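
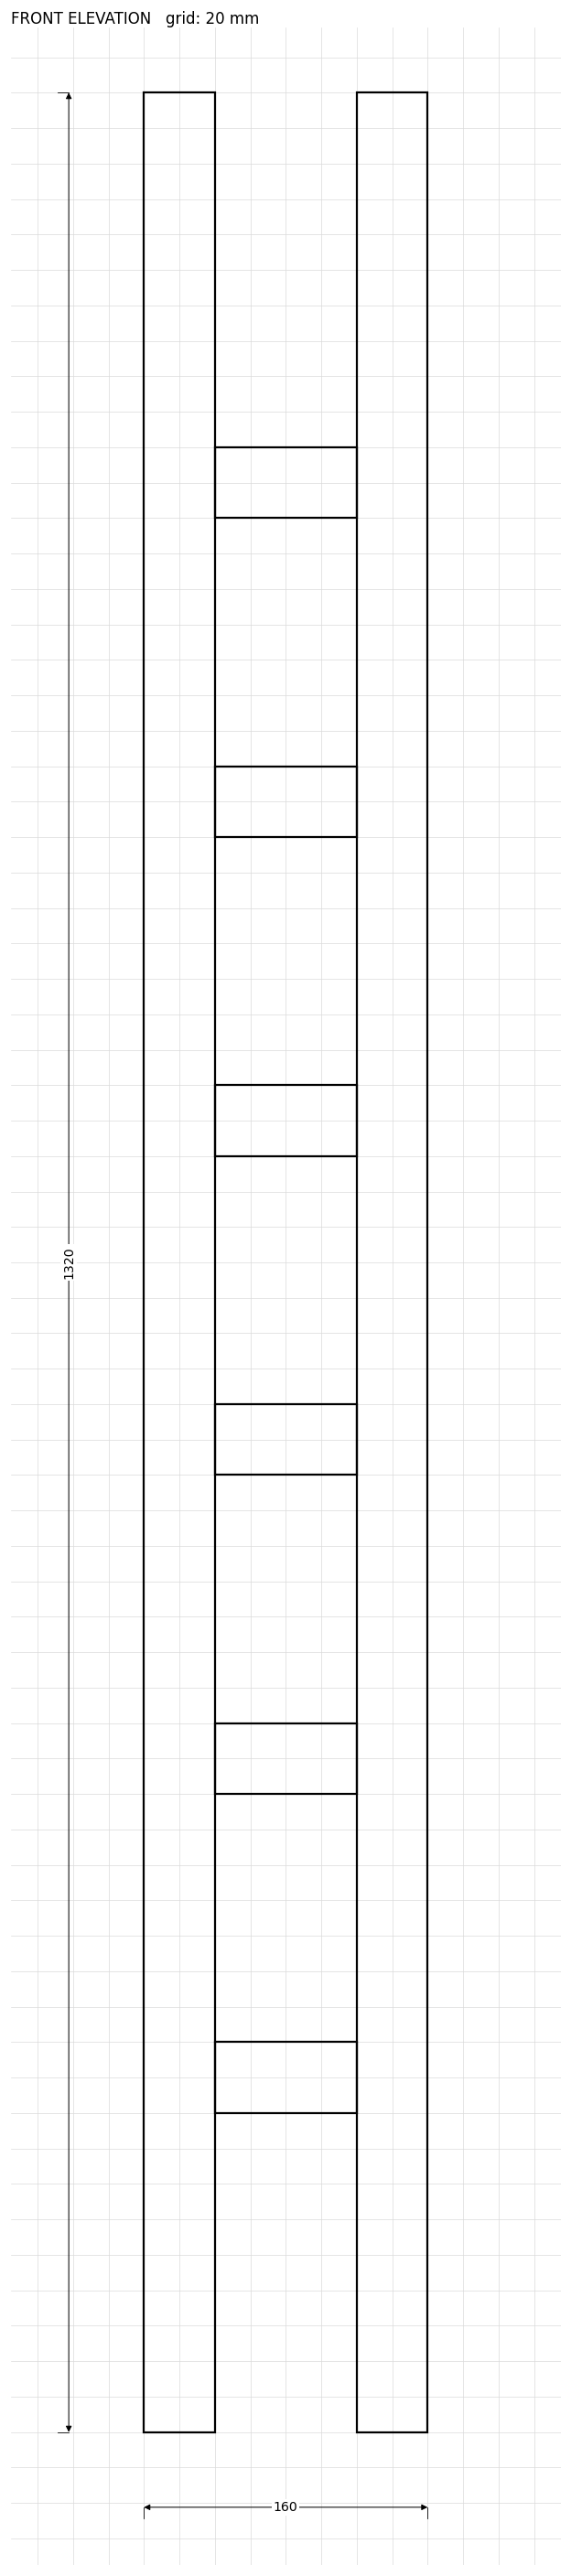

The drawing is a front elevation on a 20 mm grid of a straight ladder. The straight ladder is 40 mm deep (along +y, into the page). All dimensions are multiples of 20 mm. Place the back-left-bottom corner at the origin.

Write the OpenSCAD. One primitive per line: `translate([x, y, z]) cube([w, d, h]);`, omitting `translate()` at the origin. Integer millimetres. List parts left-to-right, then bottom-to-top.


cube([40, 40, 1320]);
translate([40, 0, 180]) cube([80, 40, 40]);
translate([40, 0, 360]) cube([80, 40, 40]);
translate([40, 0, 540]) cube([80, 40, 40]);
translate([40, 0, 720]) cube([80, 40, 40]);
translate([40, 0, 900]) cube([80, 40, 40]);
translate([40, 0, 1080]) cube([80, 40, 40]);
translate([120, 0, 0]) cube([40, 40, 1320]);


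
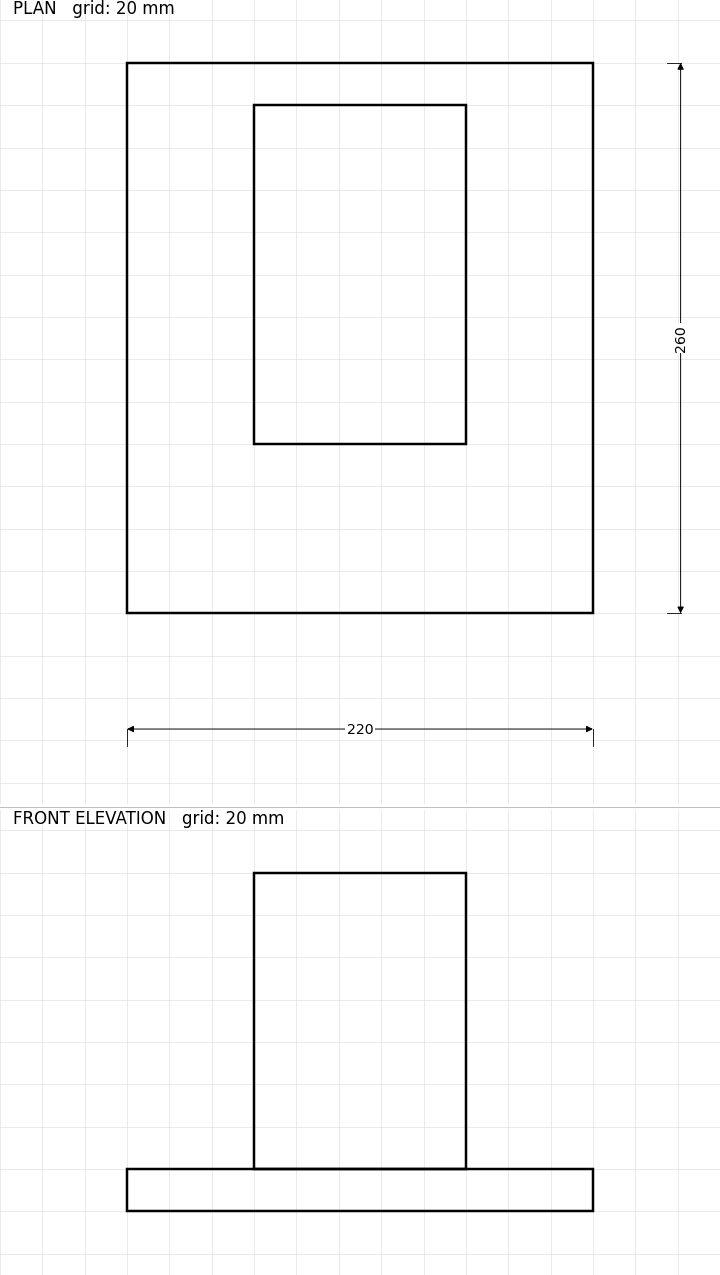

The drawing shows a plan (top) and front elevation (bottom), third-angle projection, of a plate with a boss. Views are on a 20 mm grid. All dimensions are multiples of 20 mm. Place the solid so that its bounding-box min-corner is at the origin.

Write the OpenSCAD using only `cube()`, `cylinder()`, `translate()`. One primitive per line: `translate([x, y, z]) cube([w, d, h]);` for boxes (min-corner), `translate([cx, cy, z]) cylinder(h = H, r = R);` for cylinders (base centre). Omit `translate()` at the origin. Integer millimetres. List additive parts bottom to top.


cube([220, 260, 20]);
translate([60, 80, 20]) cube([100, 160, 140]);


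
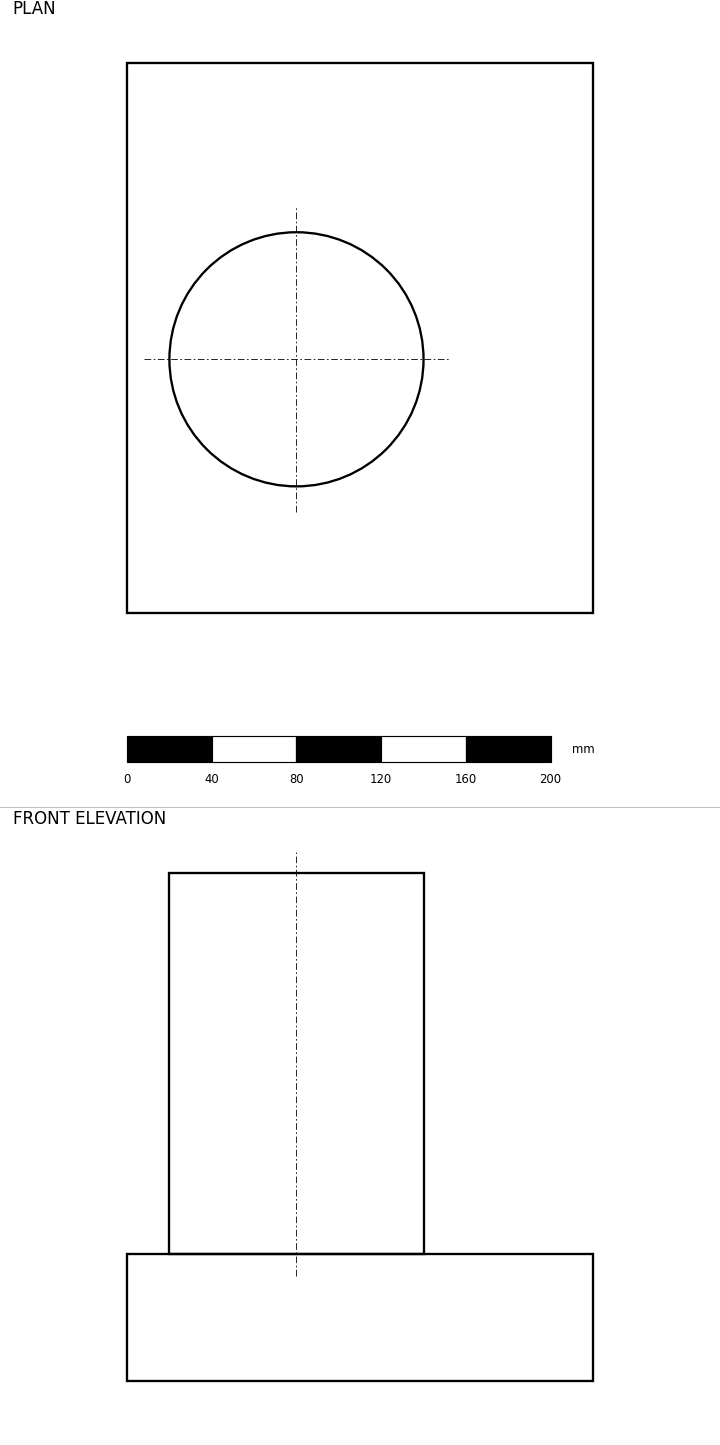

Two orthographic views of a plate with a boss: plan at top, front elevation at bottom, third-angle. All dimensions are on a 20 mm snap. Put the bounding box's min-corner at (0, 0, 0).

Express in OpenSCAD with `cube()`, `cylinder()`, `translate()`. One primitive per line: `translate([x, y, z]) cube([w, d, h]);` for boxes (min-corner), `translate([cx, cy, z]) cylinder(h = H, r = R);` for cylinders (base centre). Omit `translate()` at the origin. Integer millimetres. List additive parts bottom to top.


cube([220, 260, 60]);
translate([80, 120, 60]) cylinder(h = 180, r = 60);


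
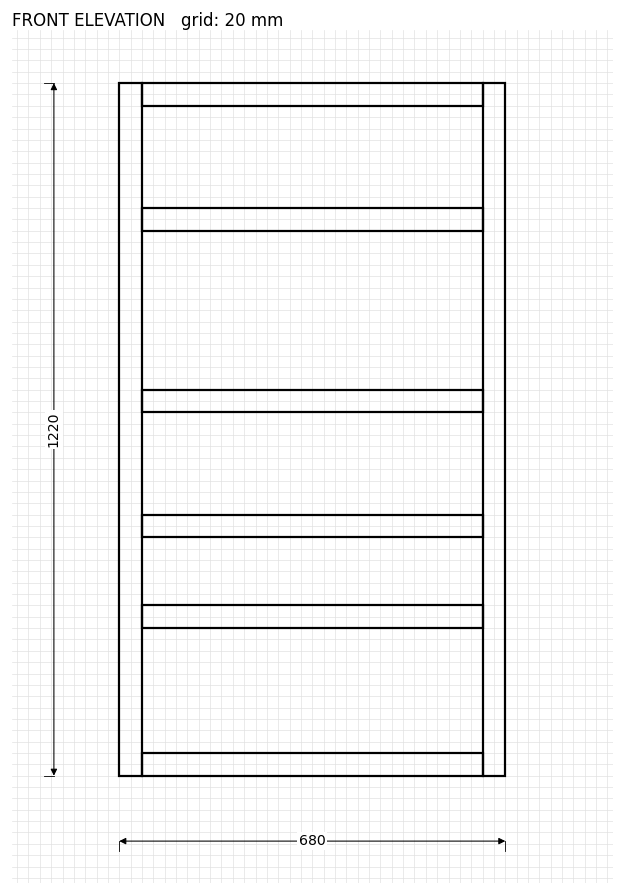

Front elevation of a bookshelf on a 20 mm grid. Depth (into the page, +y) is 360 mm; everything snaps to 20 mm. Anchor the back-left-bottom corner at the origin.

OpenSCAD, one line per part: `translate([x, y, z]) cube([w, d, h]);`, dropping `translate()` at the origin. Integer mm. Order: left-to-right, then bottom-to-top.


cube([40, 360, 1220]);
translate([40, 0, 0]) cube([600, 360, 40]);
translate([40, 0, 260]) cube([600, 360, 40]);
translate([40, 0, 420]) cube([600, 360, 40]);
translate([40, 0, 640]) cube([600, 360, 40]);
translate([40, 0, 960]) cube([600, 360, 40]);
translate([40, 0, 1180]) cube([600, 360, 40]);
translate([640, 0, 0]) cube([40, 360, 1220]);


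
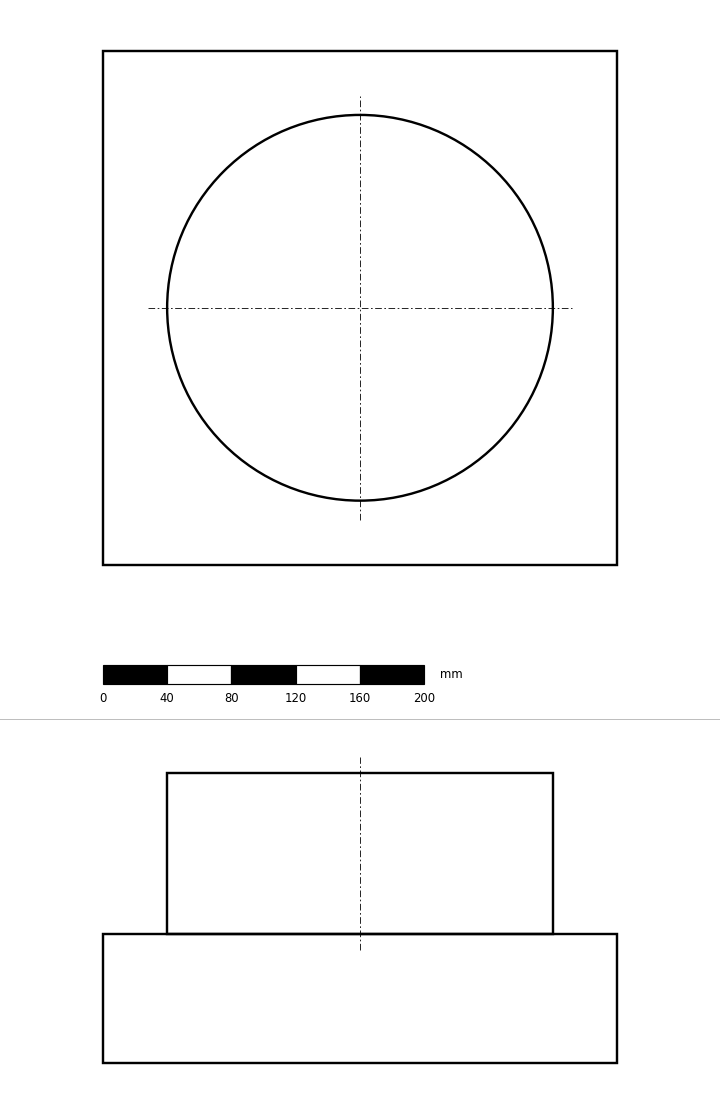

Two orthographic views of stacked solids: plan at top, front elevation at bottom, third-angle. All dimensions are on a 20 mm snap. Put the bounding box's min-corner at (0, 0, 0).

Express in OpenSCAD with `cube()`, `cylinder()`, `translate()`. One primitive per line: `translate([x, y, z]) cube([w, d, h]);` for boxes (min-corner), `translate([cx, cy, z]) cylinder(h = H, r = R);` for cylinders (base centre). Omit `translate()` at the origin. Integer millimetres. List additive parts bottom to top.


cube([320, 320, 80]);
translate([160, 160, 80]) cylinder(h = 100, r = 120);


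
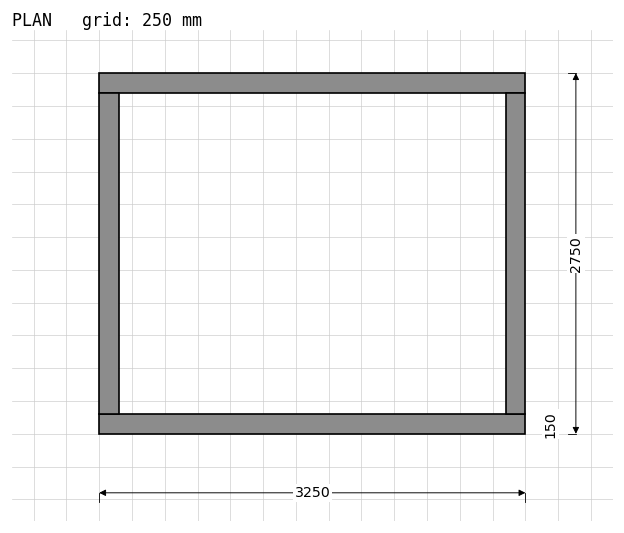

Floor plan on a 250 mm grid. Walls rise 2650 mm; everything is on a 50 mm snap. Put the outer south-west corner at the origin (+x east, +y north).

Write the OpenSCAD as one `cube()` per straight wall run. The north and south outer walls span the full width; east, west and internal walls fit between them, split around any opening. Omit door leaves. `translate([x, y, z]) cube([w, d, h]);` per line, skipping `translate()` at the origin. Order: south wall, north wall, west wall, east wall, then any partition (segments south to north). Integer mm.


cube([3250, 150, 2650]);
translate([0, 2600, 0]) cube([3250, 150, 2650]);
translate([0, 150, 0]) cube([150, 2450, 2650]);
translate([3100, 150, 0]) cube([150, 2450, 2650]);


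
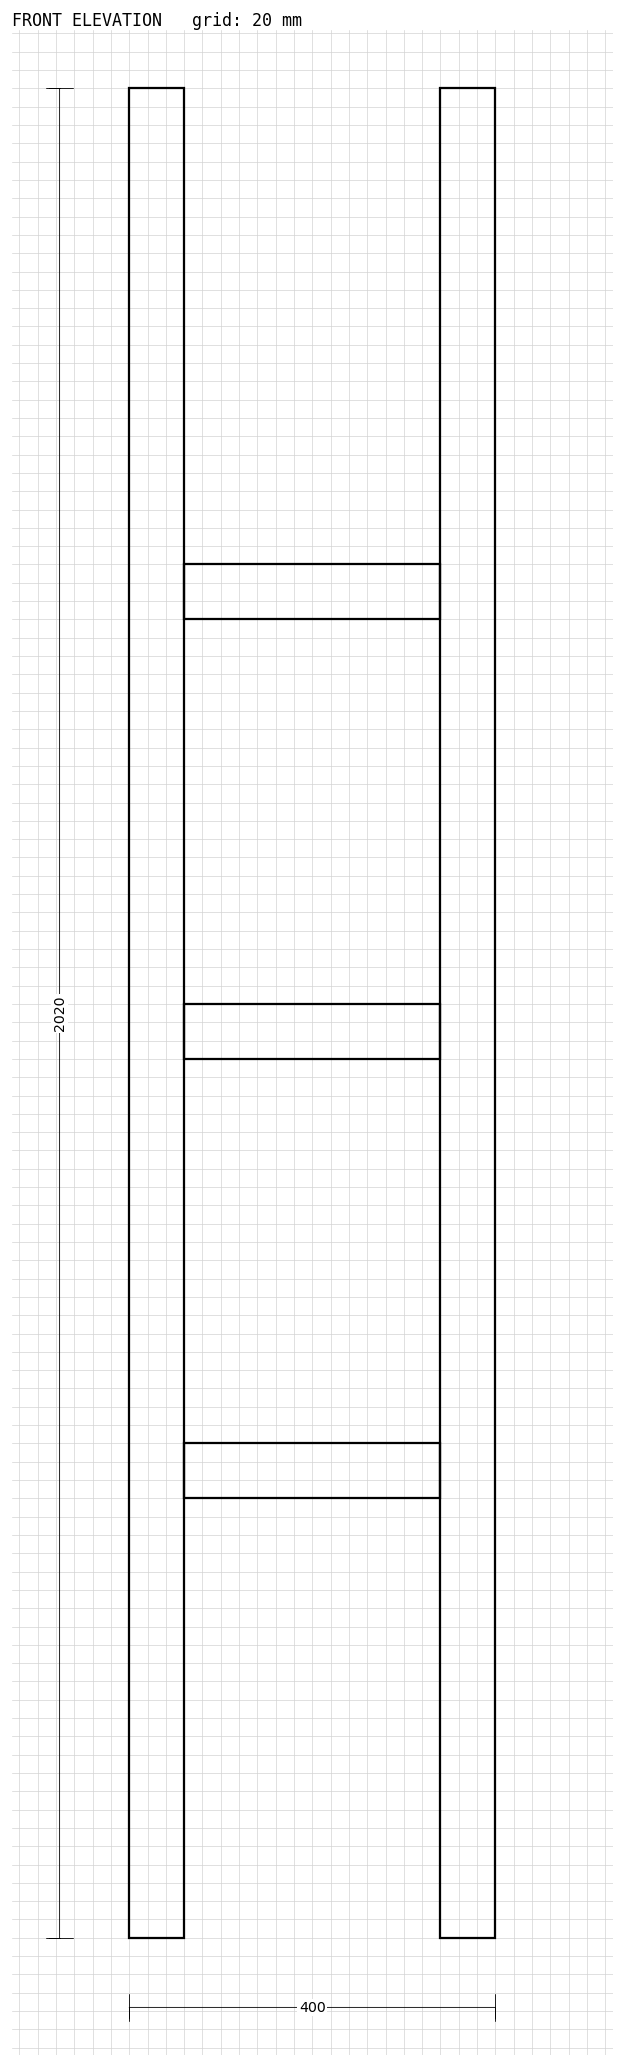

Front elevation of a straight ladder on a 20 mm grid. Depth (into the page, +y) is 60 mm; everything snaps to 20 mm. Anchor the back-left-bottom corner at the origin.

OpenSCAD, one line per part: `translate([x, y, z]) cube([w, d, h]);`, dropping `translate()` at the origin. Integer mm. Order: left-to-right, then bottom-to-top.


cube([60, 60, 2020]);
translate([60, 0, 480]) cube([280, 60, 60]);
translate([60, 0, 960]) cube([280, 60, 60]);
translate([60, 0, 1440]) cube([280, 60, 60]);
translate([340, 0, 0]) cube([60, 60, 2020]);


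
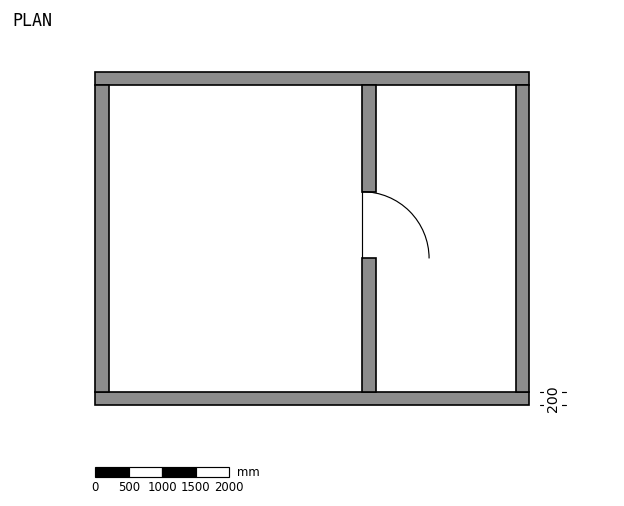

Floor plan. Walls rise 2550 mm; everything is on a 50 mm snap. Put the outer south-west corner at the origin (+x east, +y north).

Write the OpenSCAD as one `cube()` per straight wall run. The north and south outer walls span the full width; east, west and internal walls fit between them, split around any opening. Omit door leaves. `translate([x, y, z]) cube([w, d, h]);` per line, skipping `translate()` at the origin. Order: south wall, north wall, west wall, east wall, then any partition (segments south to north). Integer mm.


cube([6500, 200, 2550]);
translate([0, 4800, 0]) cube([6500, 200, 2550]);
translate([0, 200, 0]) cube([200, 4600, 2550]);
translate([6300, 200, 0]) cube([200, 4600, 2550]);
translate([4000, 200, 0]) cube([200, 2000, 2550]);
translate([4000, 3200, 0]) cube([200, 1600, 2550]);


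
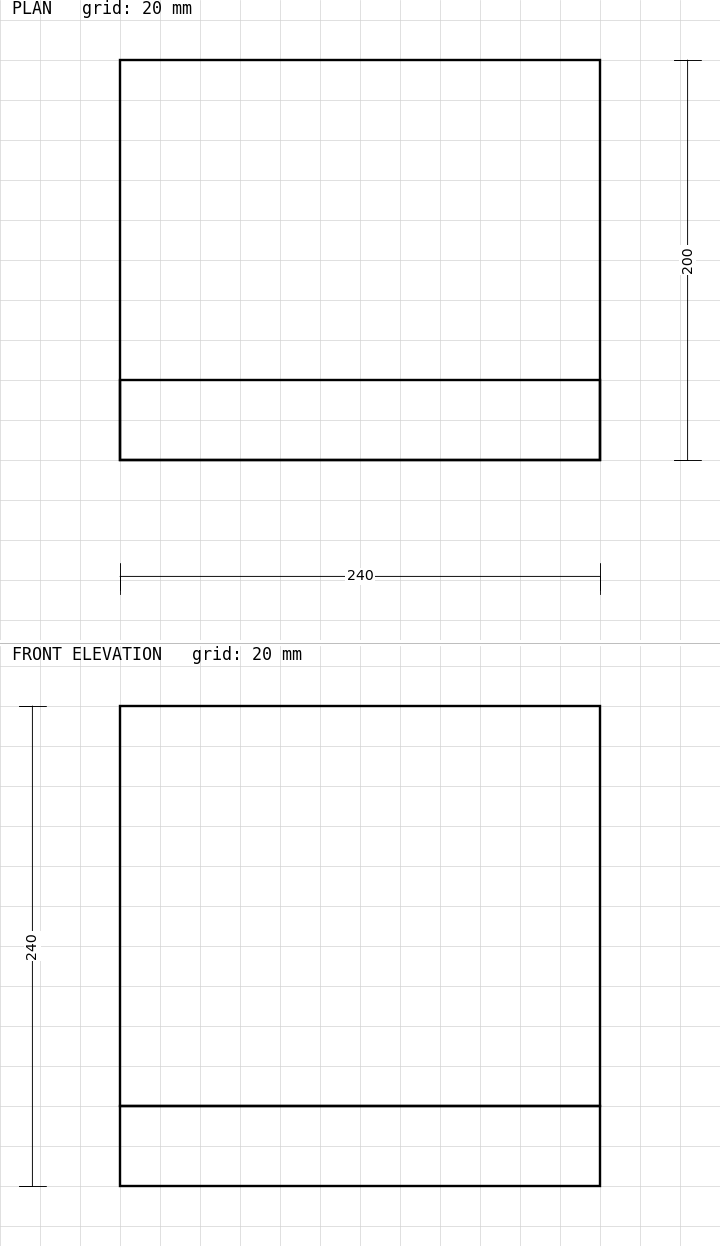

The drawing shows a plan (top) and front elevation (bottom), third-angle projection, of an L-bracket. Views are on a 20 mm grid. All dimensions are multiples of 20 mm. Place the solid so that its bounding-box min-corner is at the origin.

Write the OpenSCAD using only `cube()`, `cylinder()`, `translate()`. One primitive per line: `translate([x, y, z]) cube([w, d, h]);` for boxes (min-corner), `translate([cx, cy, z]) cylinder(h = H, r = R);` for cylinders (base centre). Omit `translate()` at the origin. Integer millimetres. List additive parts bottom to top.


cube([240, 200, 40]);
translate([0, 0, 40]) cube([240, 40, 200]);


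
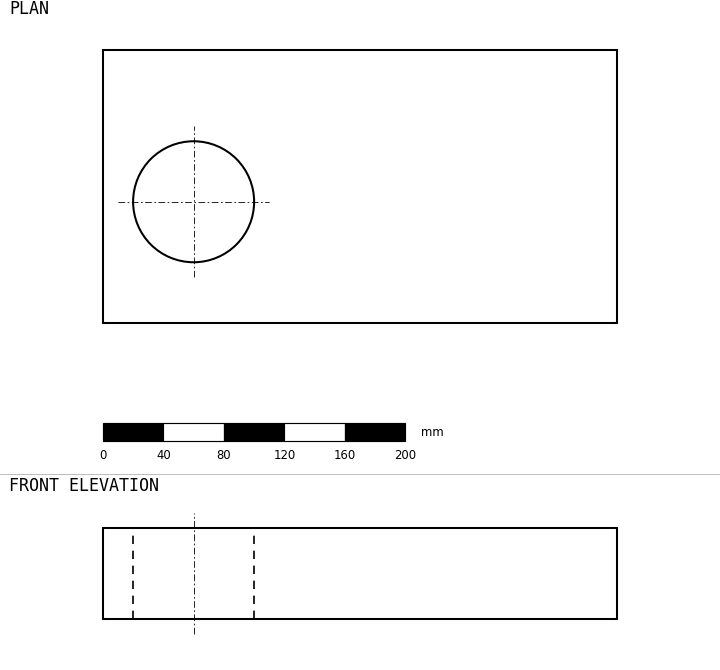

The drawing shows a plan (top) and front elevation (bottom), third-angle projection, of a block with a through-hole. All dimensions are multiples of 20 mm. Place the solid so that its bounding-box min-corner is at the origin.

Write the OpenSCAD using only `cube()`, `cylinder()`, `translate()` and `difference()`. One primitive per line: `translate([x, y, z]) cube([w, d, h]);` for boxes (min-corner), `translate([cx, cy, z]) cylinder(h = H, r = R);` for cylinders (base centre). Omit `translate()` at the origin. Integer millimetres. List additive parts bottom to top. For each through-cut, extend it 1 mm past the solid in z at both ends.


difference() {
  cube([340, 180, 60]);
  translate([60, 80, -1]) cylinder(h = 62, r = 40);
}


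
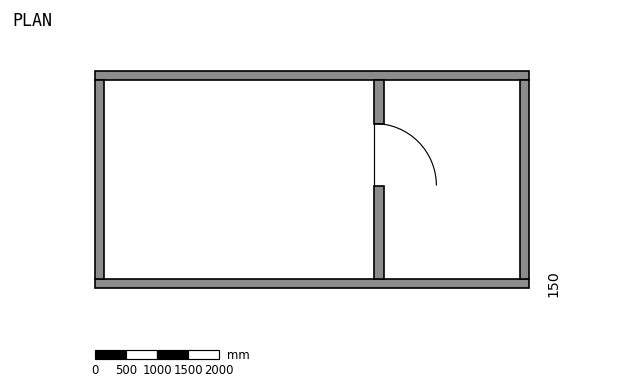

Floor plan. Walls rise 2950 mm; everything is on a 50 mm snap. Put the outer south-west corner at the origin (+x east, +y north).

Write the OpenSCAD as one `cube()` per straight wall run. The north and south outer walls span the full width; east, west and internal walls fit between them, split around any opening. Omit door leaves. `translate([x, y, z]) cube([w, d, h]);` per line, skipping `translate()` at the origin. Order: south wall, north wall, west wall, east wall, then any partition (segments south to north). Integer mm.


cube([7000, 150, 2950]);
translate([0, 3350, 0]) cube([7000, 150, 2950]);
translate([0, 150, 0]) cube([150, 3200, 2950]);
translate([6850, 150, 0]) cube([150, 3200, 2950]);
translate([4500, 150, 0]) cube([150, 1500, 2950]);
translate([4500, 2650, 0]) cube([150, 700, 2950]);


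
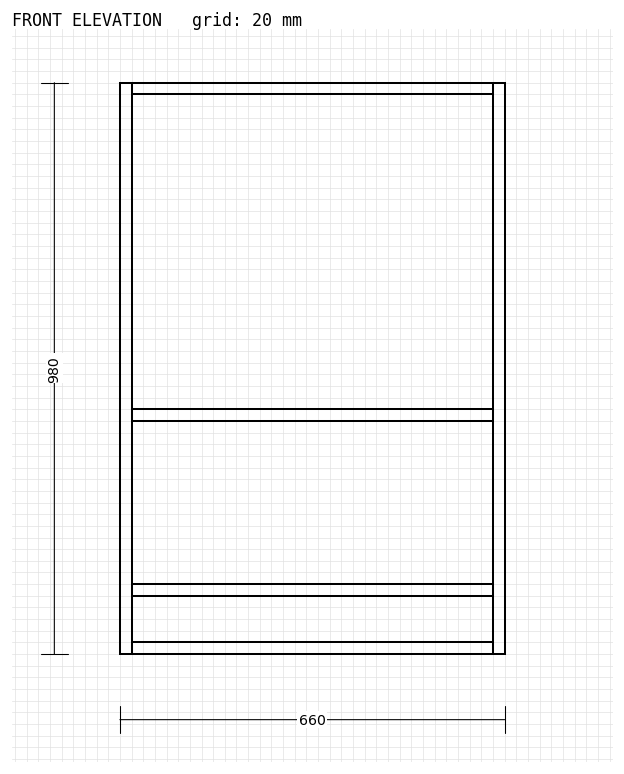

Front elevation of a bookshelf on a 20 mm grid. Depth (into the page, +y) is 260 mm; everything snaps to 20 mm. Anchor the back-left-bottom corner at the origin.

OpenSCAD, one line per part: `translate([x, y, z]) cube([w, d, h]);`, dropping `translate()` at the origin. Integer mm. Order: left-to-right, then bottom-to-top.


cube([20, 260, 980]);
translate([20, 0, 0]) cube([620, 260, 20]);
translate([20, 0, 100]) cube([620, 260, 20]);
translate([20, 0, 400]) cube([620, 260, 20]);
translate([20, 0, 960]) cube([620, 260, 20]);
translate([640, 0, 0]) cube([20, 260, 980]);


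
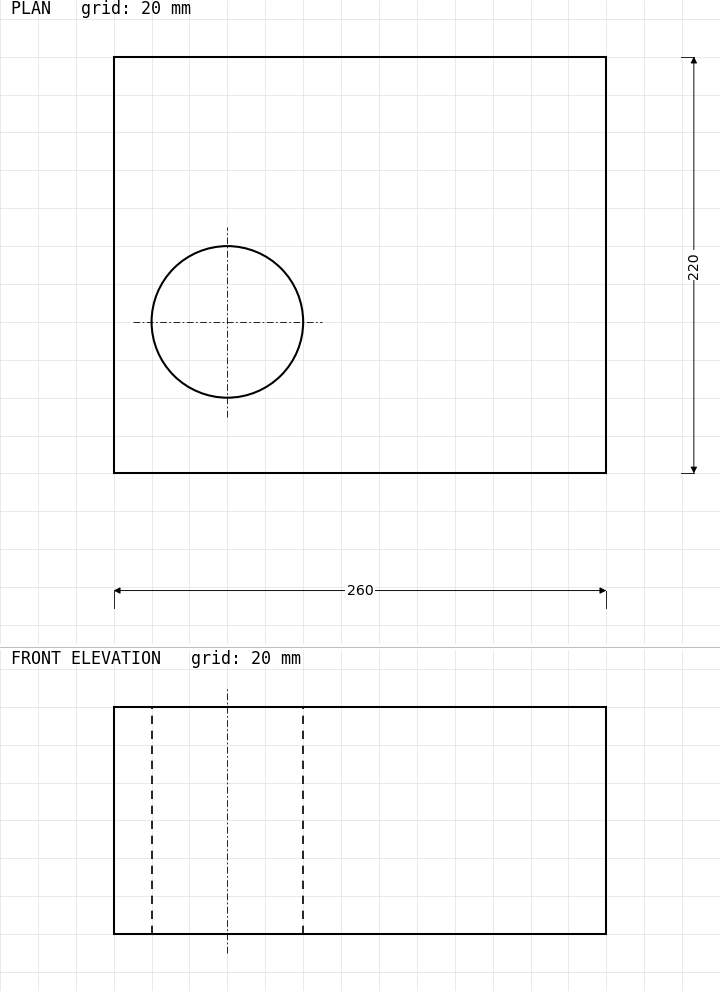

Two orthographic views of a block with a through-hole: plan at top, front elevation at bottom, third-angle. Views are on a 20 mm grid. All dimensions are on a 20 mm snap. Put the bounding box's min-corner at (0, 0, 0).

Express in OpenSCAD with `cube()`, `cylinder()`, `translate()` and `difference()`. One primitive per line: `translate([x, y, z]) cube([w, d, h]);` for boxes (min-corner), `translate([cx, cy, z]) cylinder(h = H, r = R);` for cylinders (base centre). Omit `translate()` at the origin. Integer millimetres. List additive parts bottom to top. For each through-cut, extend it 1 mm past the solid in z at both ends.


difference() {
  cube([260, 220, 120]);
  translate([60, 80, -1]) cylinder(h = 122, r = 40);
}


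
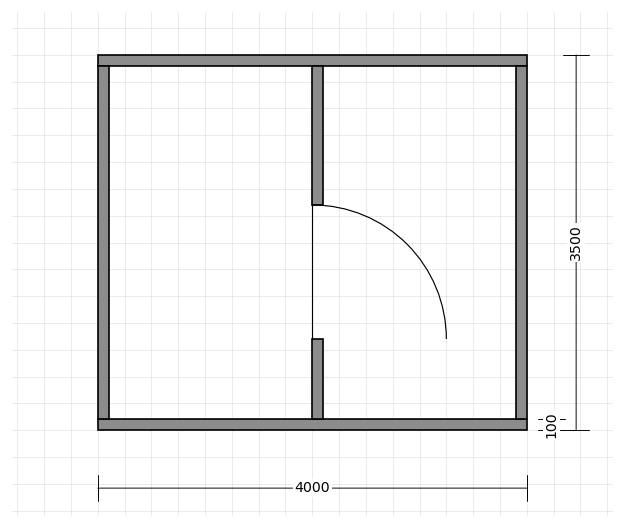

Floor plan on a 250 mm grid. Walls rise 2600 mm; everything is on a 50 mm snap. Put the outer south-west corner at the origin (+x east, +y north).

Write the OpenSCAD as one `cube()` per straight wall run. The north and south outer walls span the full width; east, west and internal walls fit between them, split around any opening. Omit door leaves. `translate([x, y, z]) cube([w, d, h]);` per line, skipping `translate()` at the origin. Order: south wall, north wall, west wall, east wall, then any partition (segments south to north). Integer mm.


cube([4000, 100, 2600]);
translate([0, 3400, 0]) cube([4000, 100, 2600]);
translate([0, 100, 0]) cube([100, 3300, 2600]);
translate([3900, 100, 0]) cube([100, 3300, 2600]);
translate([2000, 100, 0]) cube([100, 750, 2600]);
translate([2000, 2100, 0]) cube([100, 1300, 2600]);


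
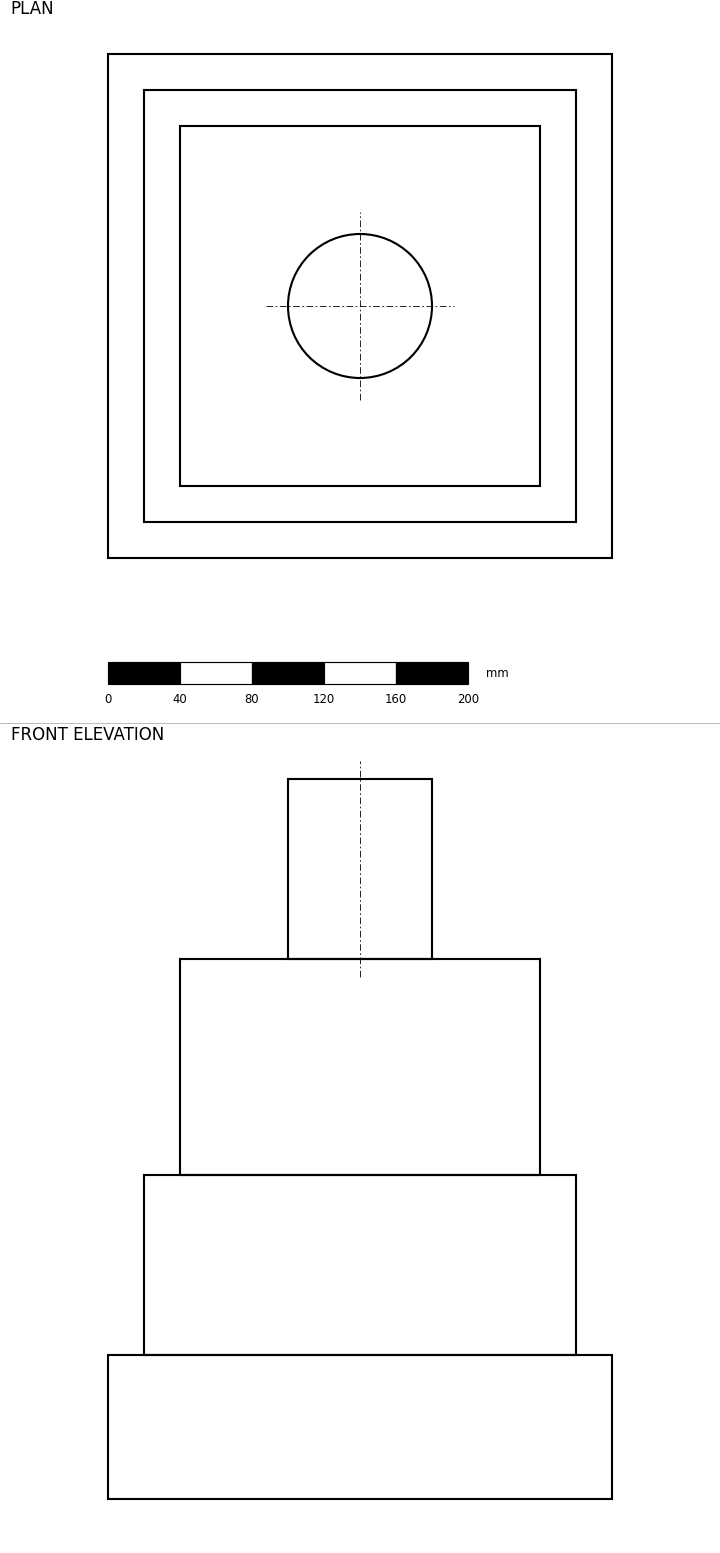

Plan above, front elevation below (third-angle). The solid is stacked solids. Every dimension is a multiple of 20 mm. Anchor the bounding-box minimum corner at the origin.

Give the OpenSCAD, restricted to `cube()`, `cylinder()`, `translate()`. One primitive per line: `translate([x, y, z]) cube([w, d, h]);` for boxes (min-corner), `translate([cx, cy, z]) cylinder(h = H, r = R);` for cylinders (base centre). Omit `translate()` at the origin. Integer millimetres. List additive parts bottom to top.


cube([280, 280, 80]);
translate([20, 20, 80]) cube([240, 240, 100]);
translate([40, 40, 180]) cube([200, 200, 120]);
translate([140, 140, 300]) cylinder(h = 100, r = 40);


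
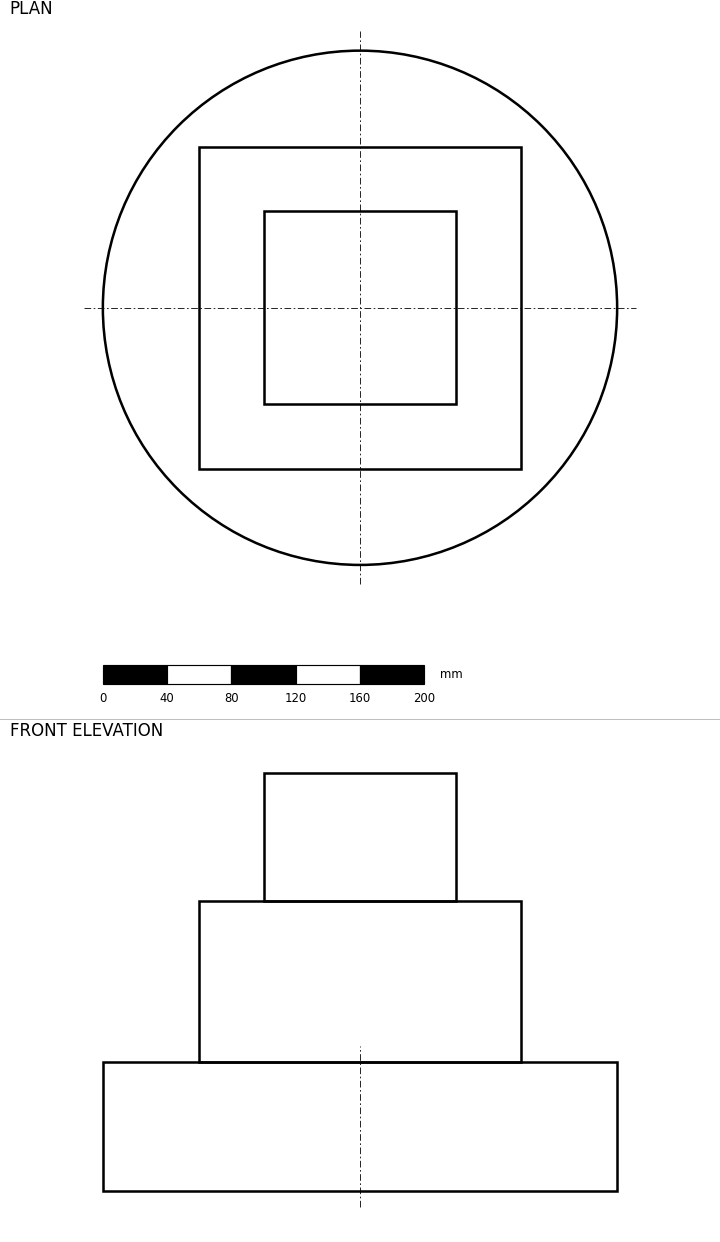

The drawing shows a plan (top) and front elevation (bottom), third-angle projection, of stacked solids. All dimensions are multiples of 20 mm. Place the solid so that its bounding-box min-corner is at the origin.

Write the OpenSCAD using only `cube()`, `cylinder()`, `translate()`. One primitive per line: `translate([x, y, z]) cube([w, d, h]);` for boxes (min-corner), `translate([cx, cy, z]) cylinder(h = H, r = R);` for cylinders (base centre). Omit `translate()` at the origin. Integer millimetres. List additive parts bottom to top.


translate([160, 160, 0]) cylinder(h = 80, r = 160);
translate([60, 60, 80]) cube([200, 200, 100]);
translate([100, 100, 180]) cube([120, 120, 80]);


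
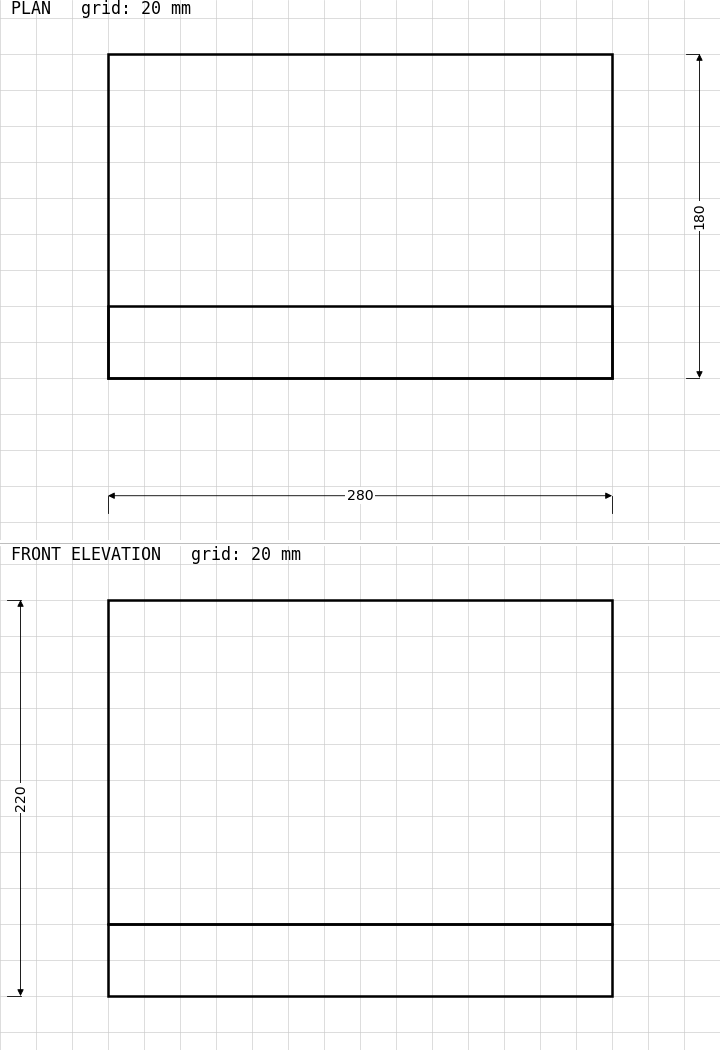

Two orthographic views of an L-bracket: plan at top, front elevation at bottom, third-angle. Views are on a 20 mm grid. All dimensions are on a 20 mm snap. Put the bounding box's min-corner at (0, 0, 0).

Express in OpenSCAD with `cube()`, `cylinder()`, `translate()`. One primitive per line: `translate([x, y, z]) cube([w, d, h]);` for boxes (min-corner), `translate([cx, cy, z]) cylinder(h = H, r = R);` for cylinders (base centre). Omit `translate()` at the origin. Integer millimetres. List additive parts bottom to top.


cube([280, 180, 40]);
translate([0, 0, 40]) cube([280, 40, 180]);


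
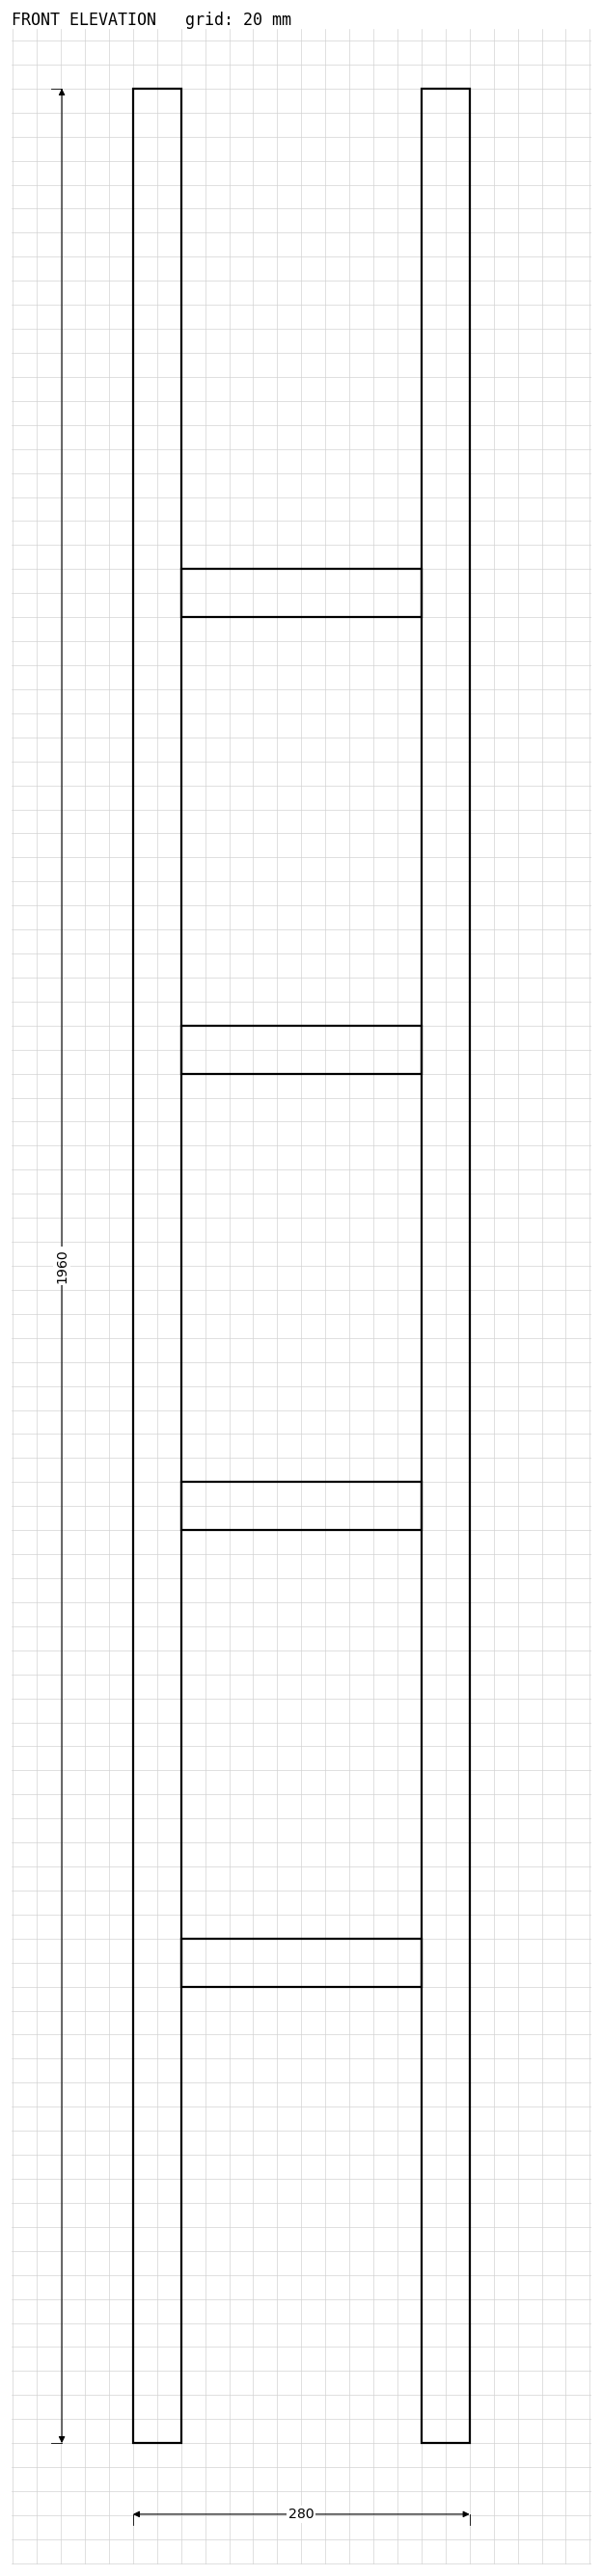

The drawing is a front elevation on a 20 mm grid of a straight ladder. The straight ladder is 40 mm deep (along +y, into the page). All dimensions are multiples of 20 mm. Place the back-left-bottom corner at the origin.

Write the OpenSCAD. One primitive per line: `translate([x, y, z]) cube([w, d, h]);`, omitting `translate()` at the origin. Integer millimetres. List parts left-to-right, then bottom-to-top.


cube([40, 40, 1960]);
translate([40, 0, 380]) cube([200, 40, 40]);
translate([40, 0, 760]) cube([200, 40, 40]);
translate([40, 0, 1140]) cube([200, 40, 40]);
translate([40, 0, 1520]) cube([200, 40, 40]);
translate([240, 0, 0]) cube([40, 40, 1960]);


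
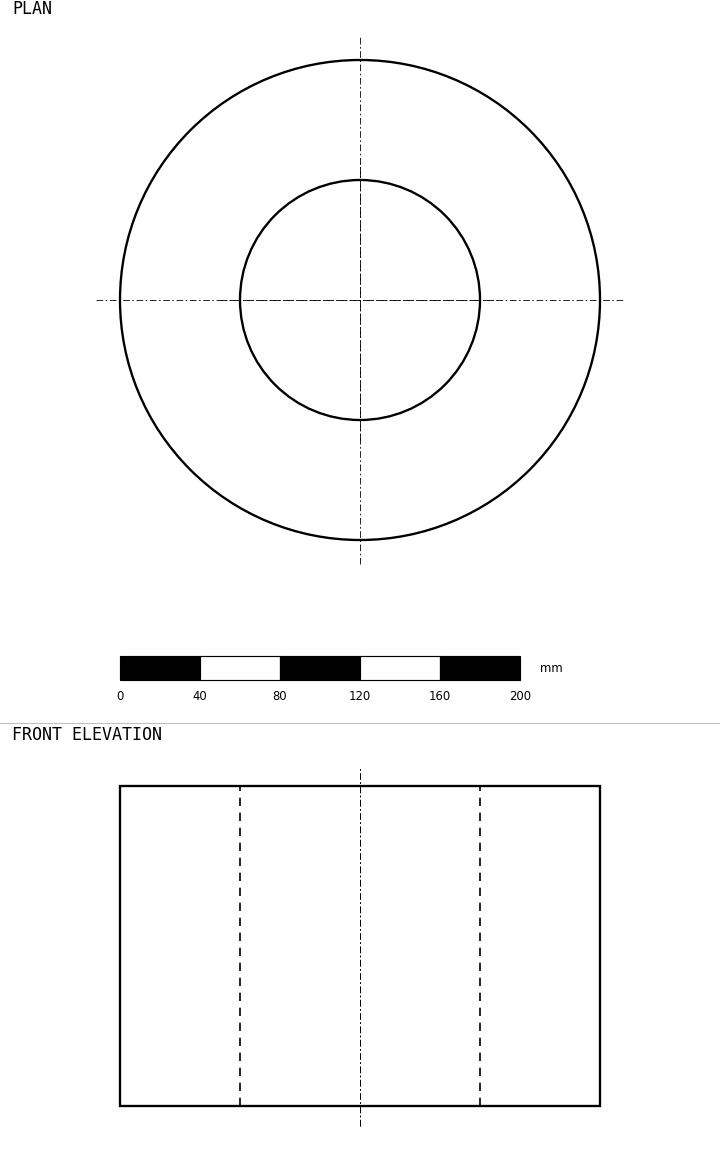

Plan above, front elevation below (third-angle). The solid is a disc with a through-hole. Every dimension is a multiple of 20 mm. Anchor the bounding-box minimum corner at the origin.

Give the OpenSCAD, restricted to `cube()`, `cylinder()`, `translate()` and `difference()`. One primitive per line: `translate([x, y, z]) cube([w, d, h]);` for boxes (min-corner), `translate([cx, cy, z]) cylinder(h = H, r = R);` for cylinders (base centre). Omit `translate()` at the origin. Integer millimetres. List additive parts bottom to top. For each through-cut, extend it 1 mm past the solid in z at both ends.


difference() {
  translate([120, 120, 0]) cylinder(h = 160, r = 120);
  translate([120, 120, -1]) cylinder(h = 162, r = 60);
}


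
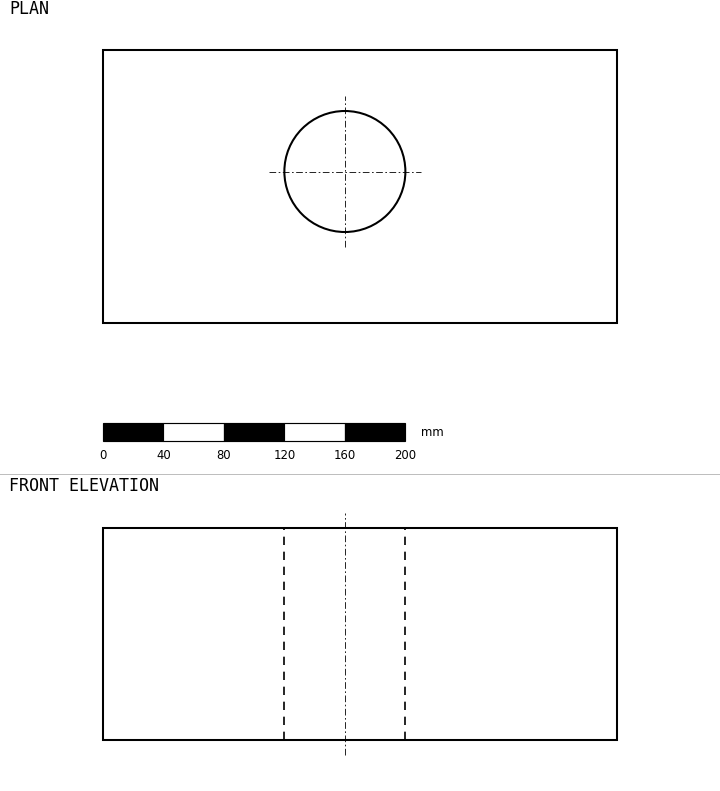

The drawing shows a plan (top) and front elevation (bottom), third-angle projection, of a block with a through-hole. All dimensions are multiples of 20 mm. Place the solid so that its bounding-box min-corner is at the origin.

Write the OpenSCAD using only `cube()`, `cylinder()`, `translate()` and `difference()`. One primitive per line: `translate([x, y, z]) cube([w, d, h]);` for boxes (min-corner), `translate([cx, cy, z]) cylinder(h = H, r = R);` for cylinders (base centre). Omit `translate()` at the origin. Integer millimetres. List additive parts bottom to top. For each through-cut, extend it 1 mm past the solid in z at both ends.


difference() {
  cube([340, 180, 140]);
  translate([160, 100, -1]) cylinder(h = 142, r = 40);
}


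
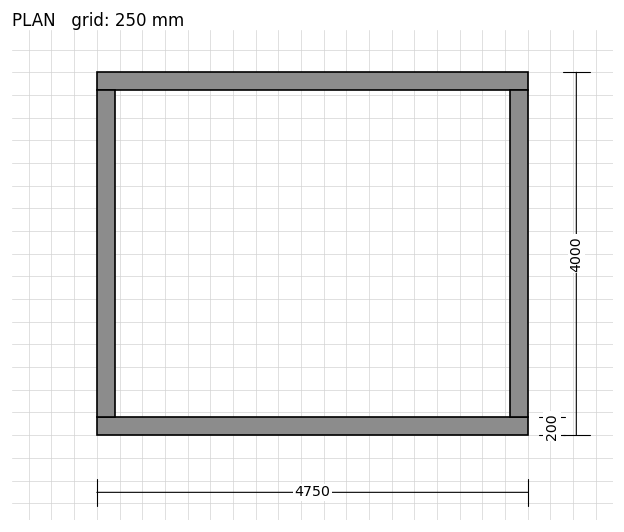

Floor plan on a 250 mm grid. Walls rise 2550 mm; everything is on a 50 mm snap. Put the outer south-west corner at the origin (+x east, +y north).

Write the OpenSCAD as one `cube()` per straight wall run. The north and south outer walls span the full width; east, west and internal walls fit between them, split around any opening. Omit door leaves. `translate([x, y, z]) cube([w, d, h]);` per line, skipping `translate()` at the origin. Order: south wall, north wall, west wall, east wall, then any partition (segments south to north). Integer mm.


cube([4750, 200, 2550]);
translate([0, 3800, 0]) cube([4750, 200, 2550]);
translate([0, 200, 0]) cube([200, 3600, 2550]);
translate([4550, 200, 0]) cube([200, 3600, 2550]);


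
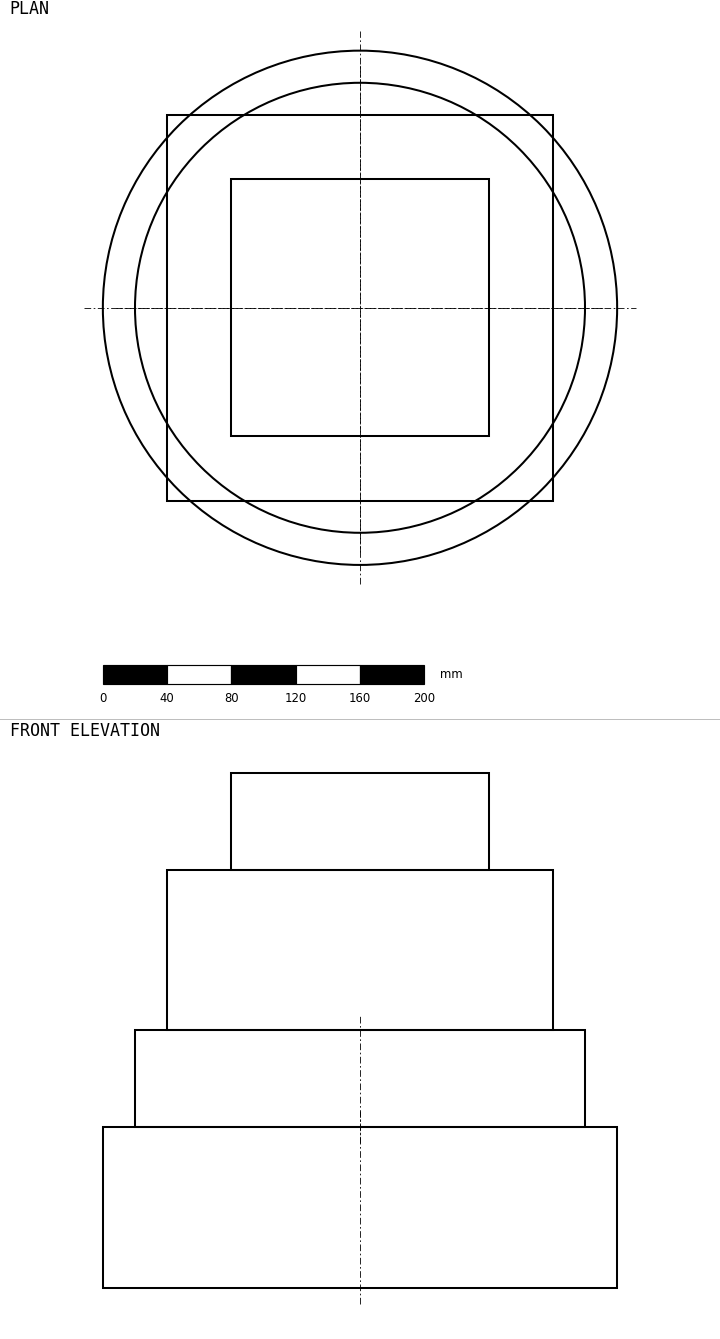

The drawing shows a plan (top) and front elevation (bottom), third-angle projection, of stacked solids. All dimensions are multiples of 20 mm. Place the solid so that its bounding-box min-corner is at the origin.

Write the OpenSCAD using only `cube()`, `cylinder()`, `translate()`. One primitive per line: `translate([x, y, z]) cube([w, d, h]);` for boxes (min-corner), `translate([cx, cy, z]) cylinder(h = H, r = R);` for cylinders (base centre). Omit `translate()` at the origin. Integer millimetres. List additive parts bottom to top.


translate([160, 160, 0]) cylinder(h = 100, r = 160);
translate([160, 160, 100]) cylinder(h = 60, r = 140);
translate([40, 40, 160]) cube([240, 240, 100]);
translate([80, 80, 260]) cube([160, 160, 60]);


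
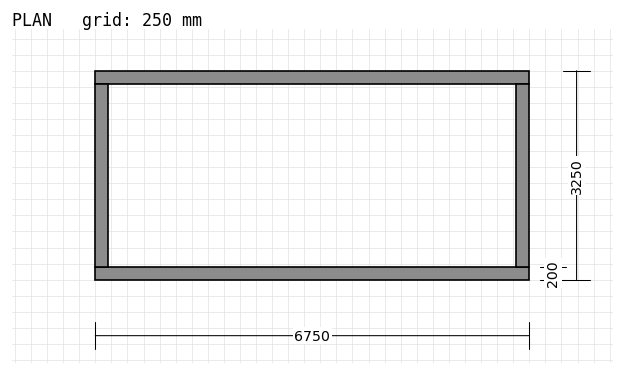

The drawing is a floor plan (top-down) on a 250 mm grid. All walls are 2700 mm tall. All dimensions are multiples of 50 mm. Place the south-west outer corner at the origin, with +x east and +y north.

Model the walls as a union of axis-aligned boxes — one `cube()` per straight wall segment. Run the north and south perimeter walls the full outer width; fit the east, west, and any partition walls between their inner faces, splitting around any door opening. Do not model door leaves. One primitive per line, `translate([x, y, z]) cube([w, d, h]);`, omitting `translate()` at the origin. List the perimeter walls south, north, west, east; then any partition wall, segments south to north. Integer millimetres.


cube([6750, 200, 2700]);
translate([0, 3050, 0]) cube([6750, 200, 2700]);
translate([0, 200, 0]) cube([200, 2850, 2700]);
translate([6550, 200, 0]) cube([200, 2850, 2700]);


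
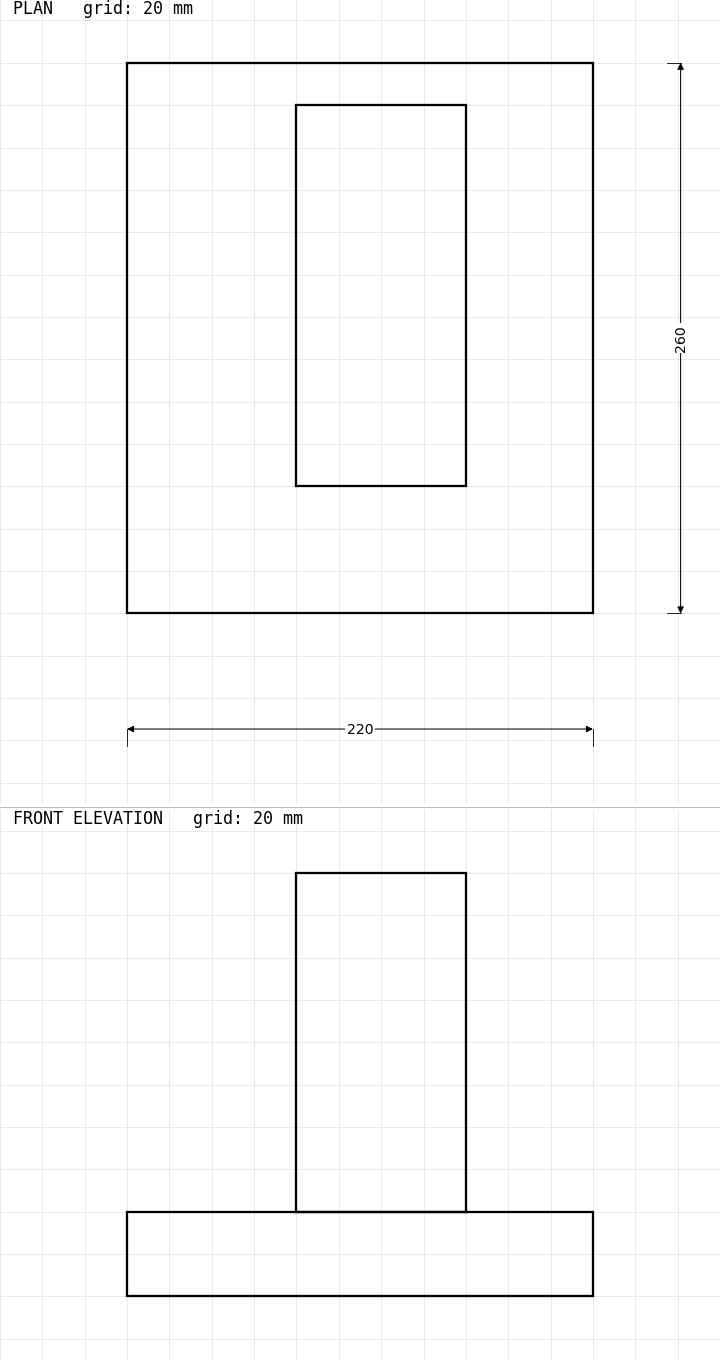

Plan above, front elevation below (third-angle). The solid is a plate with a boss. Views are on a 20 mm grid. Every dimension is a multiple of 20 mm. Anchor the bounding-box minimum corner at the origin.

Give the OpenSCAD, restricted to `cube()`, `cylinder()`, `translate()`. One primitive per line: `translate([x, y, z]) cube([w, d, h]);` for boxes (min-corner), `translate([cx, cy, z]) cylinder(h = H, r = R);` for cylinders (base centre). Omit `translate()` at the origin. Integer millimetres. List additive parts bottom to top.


cube([220, 260, 40]);
translate([80, 60, 40]) cube([80, 180, 160]);


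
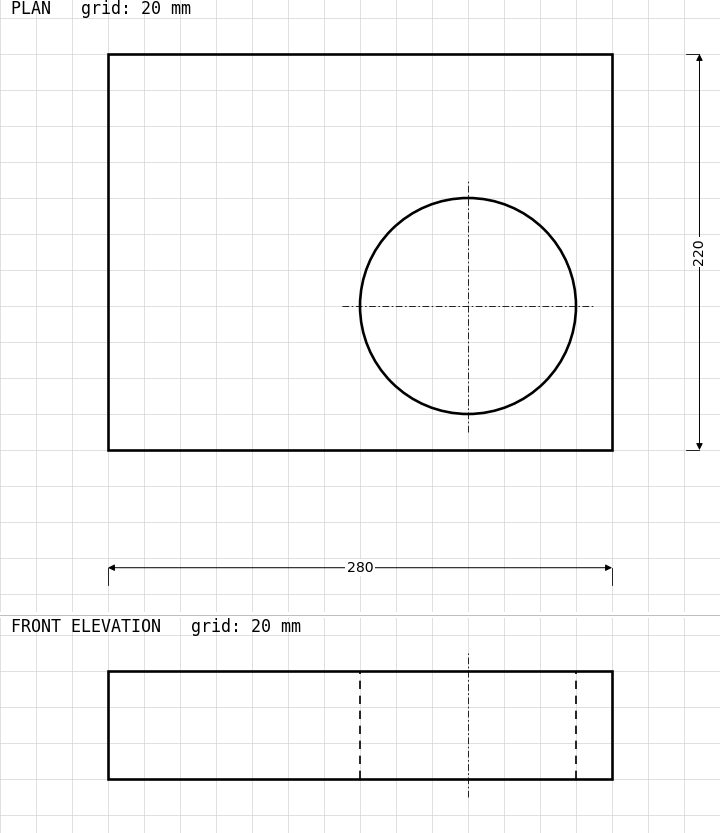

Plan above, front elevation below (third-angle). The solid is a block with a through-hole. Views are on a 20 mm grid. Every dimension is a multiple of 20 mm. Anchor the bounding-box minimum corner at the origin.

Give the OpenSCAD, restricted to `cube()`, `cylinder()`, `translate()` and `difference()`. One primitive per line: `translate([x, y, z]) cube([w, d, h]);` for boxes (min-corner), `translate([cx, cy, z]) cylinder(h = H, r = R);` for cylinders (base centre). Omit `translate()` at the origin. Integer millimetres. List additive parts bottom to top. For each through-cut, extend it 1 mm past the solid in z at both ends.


difference() {
  cube([280, 220, 60]);
  translate([200, 80, -1]) cylinder(h = 62, r = 60);
}


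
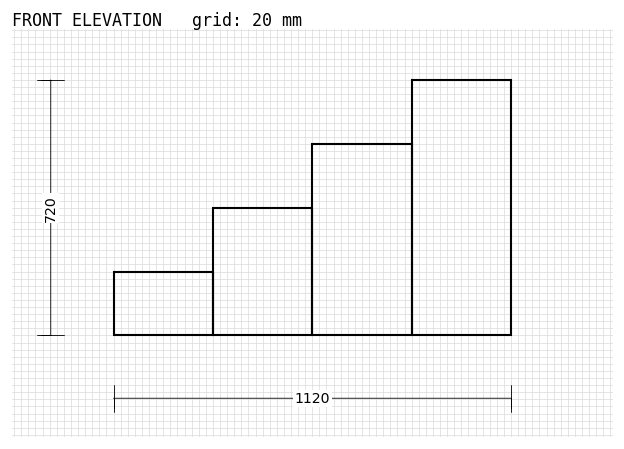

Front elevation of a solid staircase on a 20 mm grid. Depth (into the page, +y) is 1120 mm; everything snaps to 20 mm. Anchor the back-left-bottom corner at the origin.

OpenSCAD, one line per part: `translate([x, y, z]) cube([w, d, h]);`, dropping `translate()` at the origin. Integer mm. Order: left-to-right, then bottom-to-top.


cube([280, 1120, 180]);
translate([280, 0, 0]) cube([280, 1120, 360]);
translate([560, 0, 0]) cube([280, 1120, 540]);
translate([840, 0, 0]) cube([280, 1120, 720]);


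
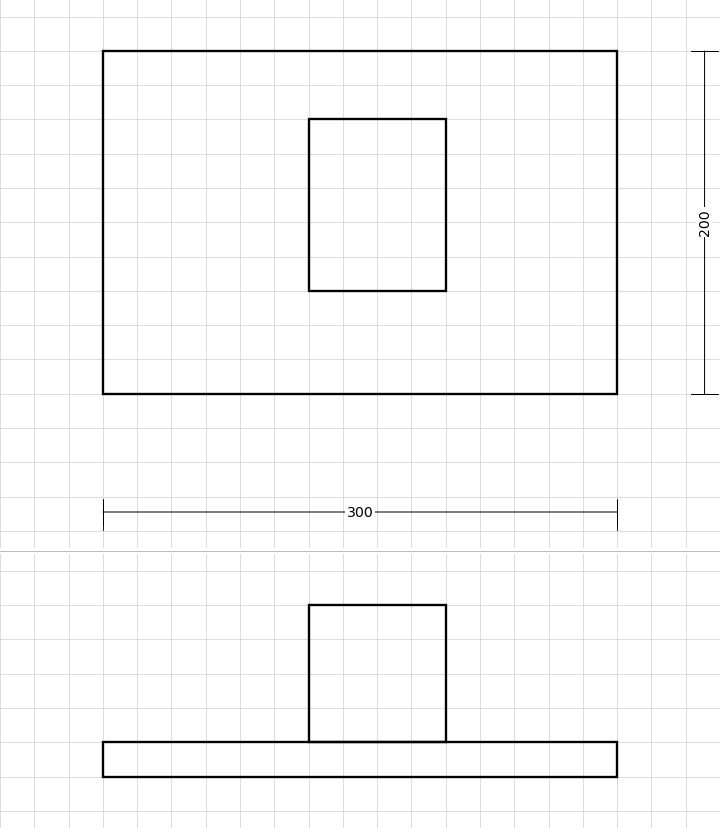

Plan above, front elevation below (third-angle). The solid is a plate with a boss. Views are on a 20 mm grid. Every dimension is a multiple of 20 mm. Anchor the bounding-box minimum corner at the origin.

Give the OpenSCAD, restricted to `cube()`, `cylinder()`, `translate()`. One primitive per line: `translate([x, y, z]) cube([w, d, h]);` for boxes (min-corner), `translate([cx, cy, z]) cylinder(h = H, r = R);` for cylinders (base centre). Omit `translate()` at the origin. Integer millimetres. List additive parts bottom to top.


cube([300, 200, 20]);
translate([120, 60, 20]) cube([80, 100, 80]);


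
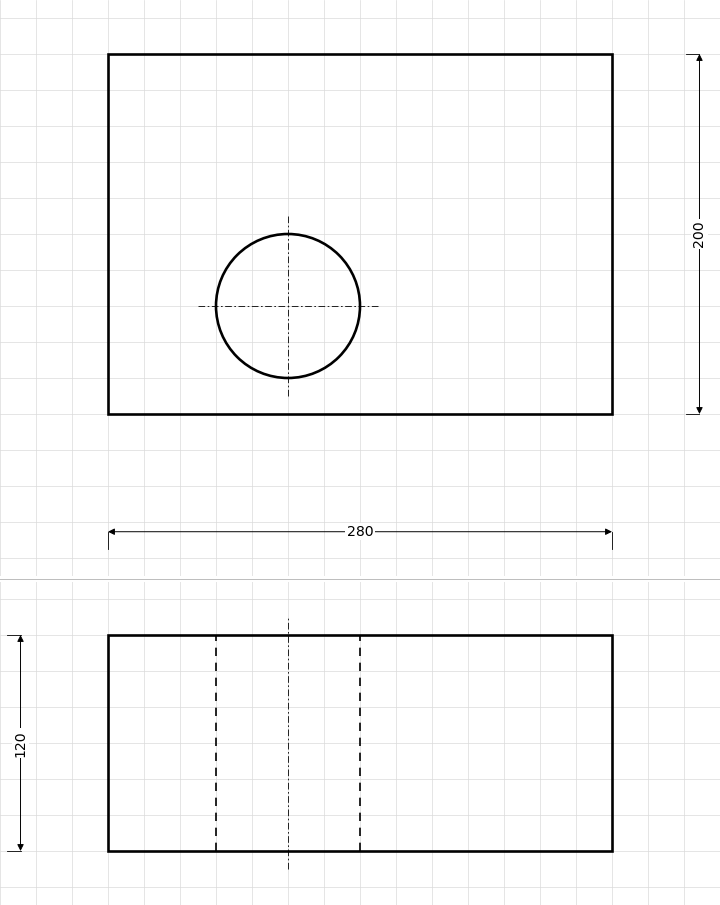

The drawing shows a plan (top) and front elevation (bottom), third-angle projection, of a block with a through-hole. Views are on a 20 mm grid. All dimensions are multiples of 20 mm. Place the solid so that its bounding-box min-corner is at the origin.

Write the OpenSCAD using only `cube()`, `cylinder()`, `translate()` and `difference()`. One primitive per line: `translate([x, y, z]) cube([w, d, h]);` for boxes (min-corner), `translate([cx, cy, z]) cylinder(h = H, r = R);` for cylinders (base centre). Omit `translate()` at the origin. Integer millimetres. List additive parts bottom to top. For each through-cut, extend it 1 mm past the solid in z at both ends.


difference() {
  cube([280, 200, 120]);
  translate([100, 60, -1]) cylinder(h = 122, r = 40);
}


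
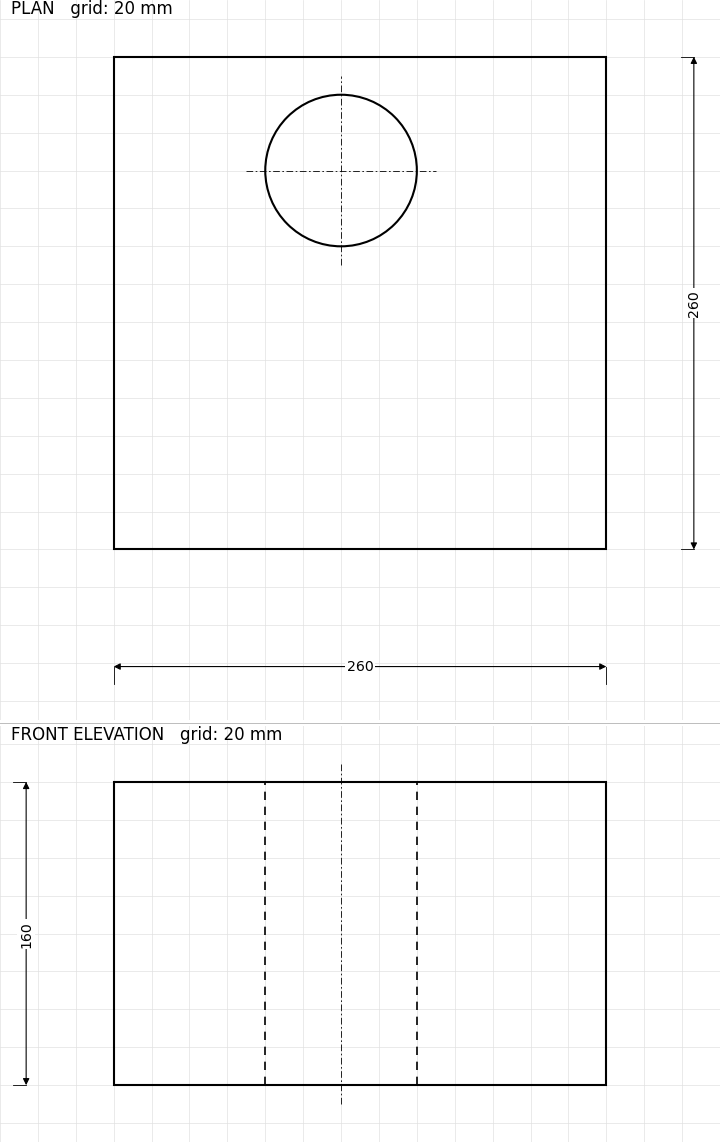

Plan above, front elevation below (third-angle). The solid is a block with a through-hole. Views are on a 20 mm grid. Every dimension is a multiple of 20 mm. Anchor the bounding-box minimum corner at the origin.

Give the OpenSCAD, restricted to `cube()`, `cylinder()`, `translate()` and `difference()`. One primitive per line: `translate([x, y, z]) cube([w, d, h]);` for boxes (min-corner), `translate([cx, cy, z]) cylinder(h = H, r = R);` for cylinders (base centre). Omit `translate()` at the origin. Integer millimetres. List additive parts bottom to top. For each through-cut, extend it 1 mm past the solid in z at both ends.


difference() {
  cube([260, 260, 160]);
  translate([120, 200, -1]) cylinder(h = 162, r = 40);
}


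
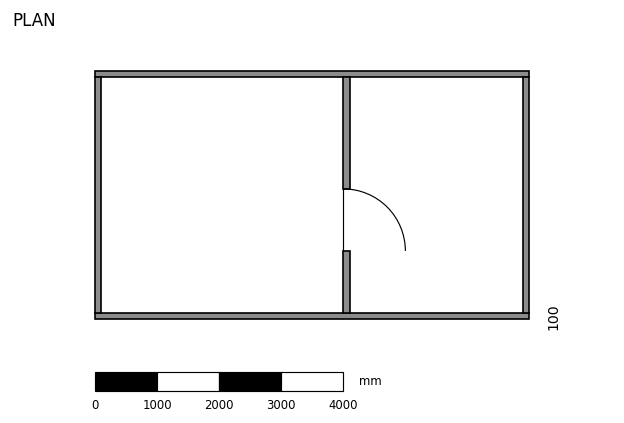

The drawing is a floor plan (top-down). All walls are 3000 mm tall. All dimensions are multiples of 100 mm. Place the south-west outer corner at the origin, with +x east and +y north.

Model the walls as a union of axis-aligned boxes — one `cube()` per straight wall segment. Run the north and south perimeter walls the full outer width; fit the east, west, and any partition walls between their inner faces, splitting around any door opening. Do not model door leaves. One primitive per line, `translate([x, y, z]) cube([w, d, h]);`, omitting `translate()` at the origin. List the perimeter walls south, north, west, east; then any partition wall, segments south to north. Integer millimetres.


cube([7000, 100, 3000]);
translate([0, 3900, 0]) cube([7000, 100, 3000]);
translate([0, 100, 0]) cube([100, 3800, 3000]);
translate([6900, 100, 0]) cube([100, 3800, 3000]);
translate([4000, 100, 0]) cube([100, 1000, 3000]);
translate([4000, 2100, 0]) cube([100, 1800, 3000]);


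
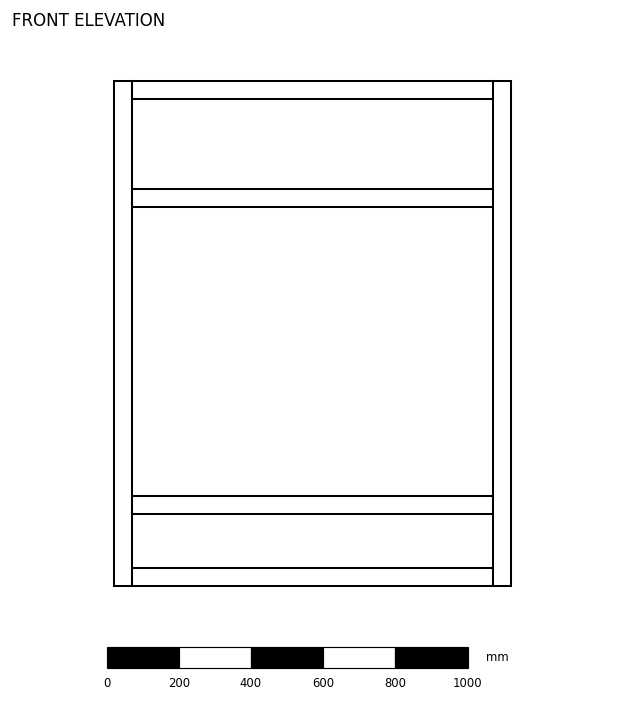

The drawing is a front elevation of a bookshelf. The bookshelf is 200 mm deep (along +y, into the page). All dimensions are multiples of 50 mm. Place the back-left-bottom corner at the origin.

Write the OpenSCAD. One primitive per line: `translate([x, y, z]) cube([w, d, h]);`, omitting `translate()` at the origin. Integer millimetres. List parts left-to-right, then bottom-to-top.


cube([50, 200, 1400]);
translate([50, 0, 0]) cube([1000, 200, 50]);
translate([50, 0, 200]) cube([1000, 200, 50]);
translate([50, 0, 1050]) cube([1000, 200, 50]);
translate([50, 0, 1350]) cube([1000, 200, 50]);
translate([1050, 0, 0]) cube([50, 200, 1400]);


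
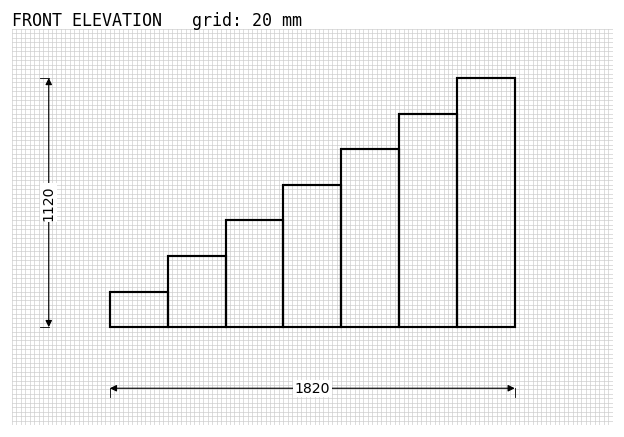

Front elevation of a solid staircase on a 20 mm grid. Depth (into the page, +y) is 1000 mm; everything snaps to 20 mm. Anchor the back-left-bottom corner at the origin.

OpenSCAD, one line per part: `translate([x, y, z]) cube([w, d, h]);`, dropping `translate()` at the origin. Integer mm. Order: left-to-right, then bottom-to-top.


cube([260, 1000, 160]);
translate([260, 0, 0]) cube([260, 1000, 320]);
translate([520, 0, 0]) cube([260, 1000, 480]);
translate([780, 0, 0]) cube([260, 1000, 640]);
translate([1040, 0, 0]) cube([260, 1000, 800]);
translate([1300, 0, 0]) cube([260, 1000, 960]);
translate([1560, 0, 0]) cube([260, 1000, 1120]);


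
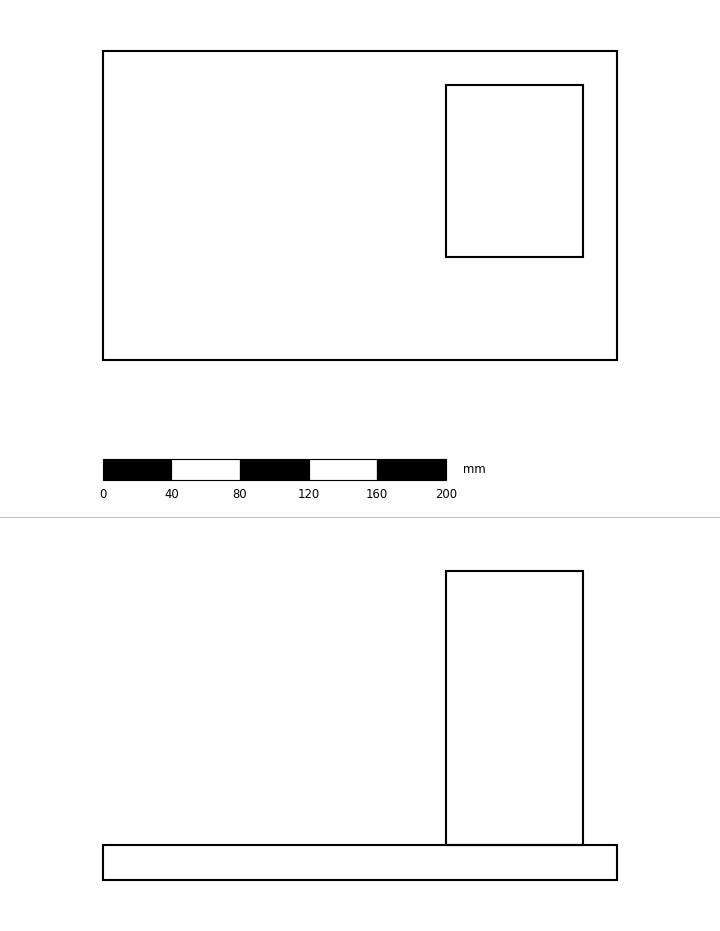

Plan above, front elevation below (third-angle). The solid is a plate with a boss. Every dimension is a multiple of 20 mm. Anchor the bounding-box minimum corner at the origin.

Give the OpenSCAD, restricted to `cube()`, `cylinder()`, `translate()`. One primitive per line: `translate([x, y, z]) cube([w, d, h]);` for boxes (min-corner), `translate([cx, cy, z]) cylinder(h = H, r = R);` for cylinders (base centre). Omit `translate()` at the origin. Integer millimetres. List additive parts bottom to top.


cube([300, 180, 20]);
translate([200, 60, 20]) cube([80, 100, 160]);
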